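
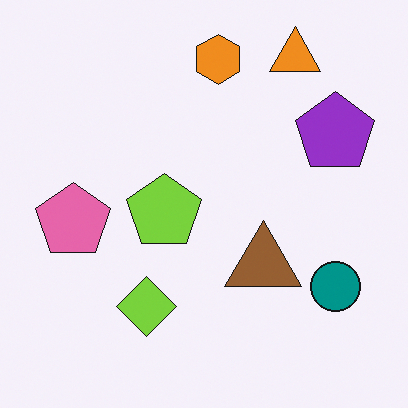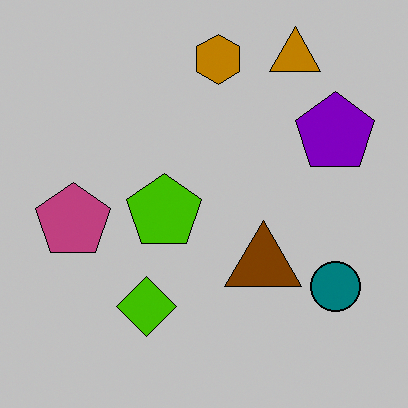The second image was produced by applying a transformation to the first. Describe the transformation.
It was heavily posterized to just a handful of flat colors.

Each flat color has snapped to a coarser quantized level — most visibly, the near-white background has dropped to a flat grey.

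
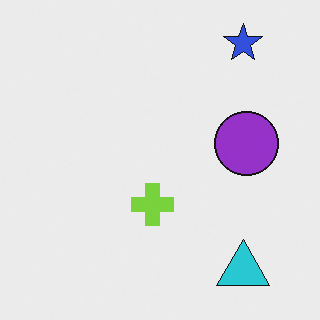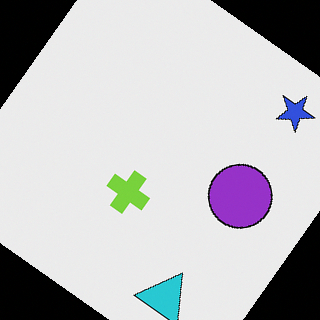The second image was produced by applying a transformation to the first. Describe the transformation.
The second image is the first rotated clockwise by a large amount — several tens of degrees.

Every shape is tilted by the same angle and the image corners show triangular fill wedges — a whole-image rotation by a non-right angle.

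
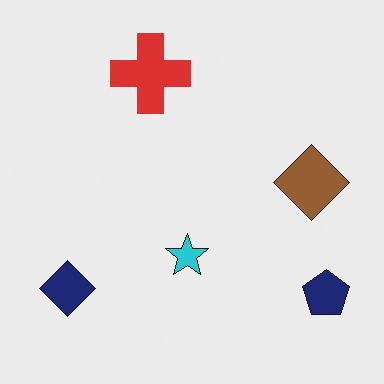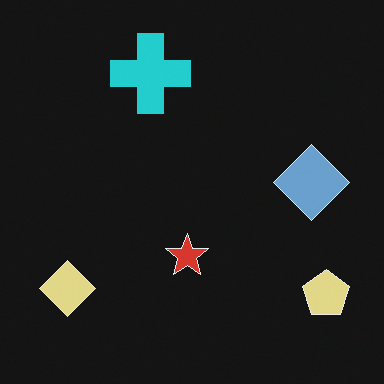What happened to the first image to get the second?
The image was color-inverted (negative).

The light background has become dark and every shape's color is its complement — a photographic negative.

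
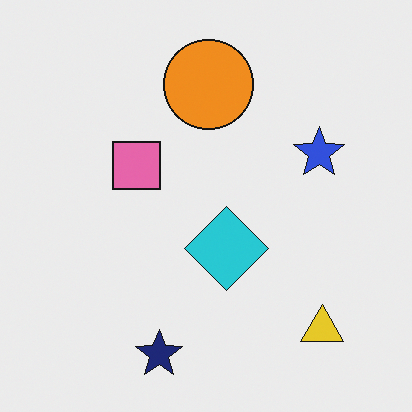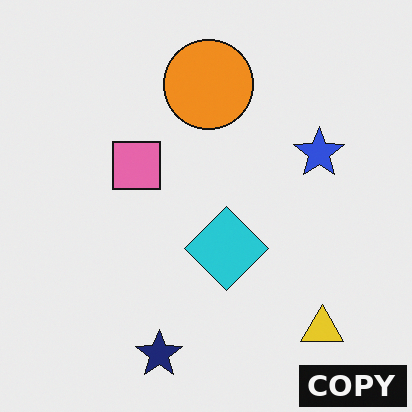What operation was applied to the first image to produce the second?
The second image is the first watermarked with the text "COPY" in the lower-right corner.

A dark label reading "COPY" appears in the lower-right corner.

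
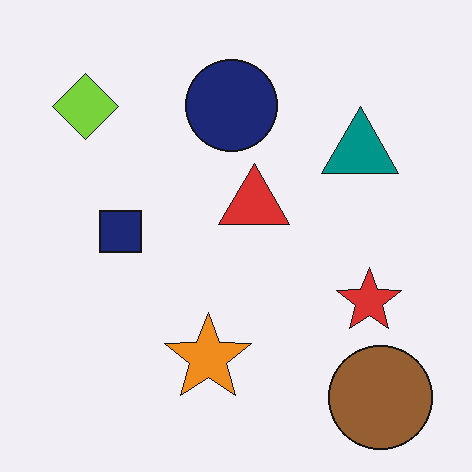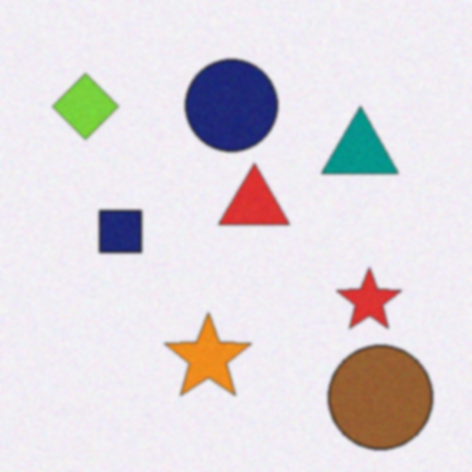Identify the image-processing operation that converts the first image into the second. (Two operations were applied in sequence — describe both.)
It was degraded with a light layer of grain, then lightly blurred.

Random speckle covers the whole image, including the flat background. Shape edges and outlines are uniformly softened across the whole image.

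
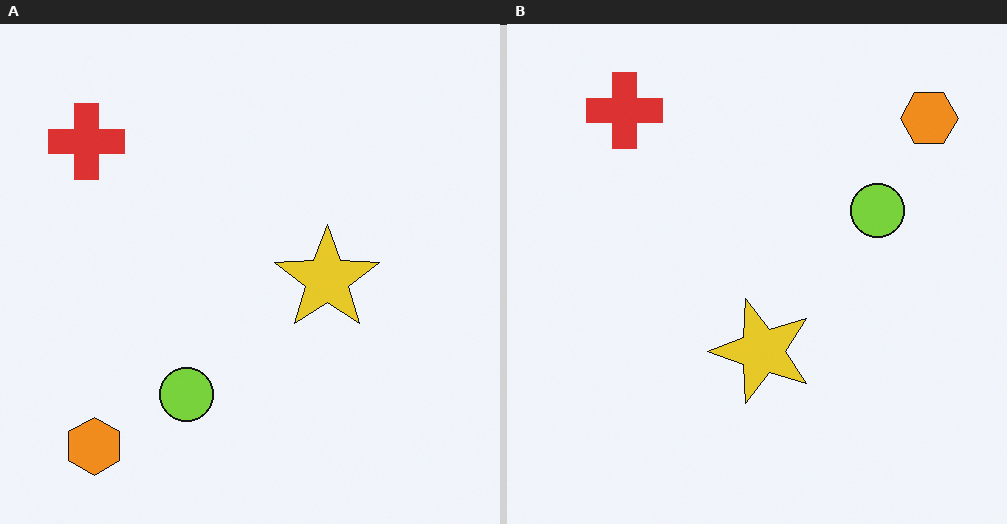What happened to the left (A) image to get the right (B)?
The image was transposed (reflected across the top-left ↔ bottom-right diagonal).

Shapes have swapped their row and column positions — what was in the top-right is now in the bottom-left — a diagonal reflection.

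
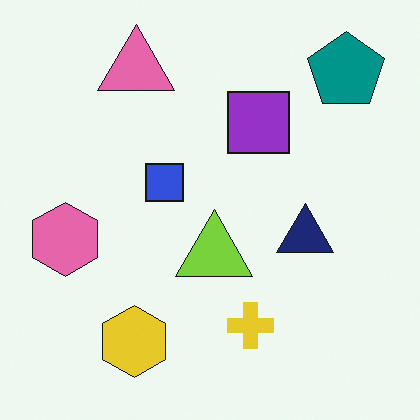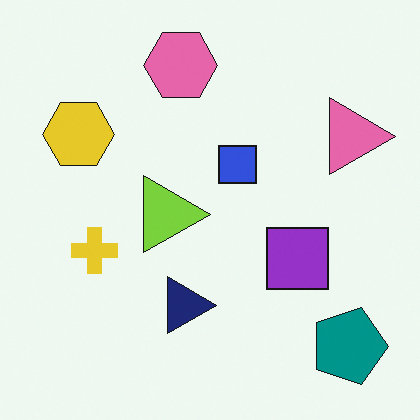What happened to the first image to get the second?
Rotated 90° clockwise.

The teal pentagon sits in the top-right of the first image and the bottom-right of the second — consistent with a whole-image 90° clockwise rotation.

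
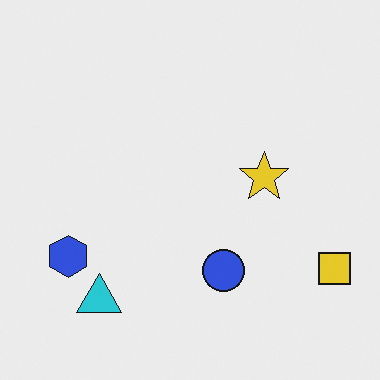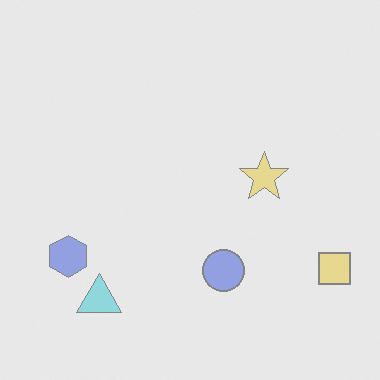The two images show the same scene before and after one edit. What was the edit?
It was given much lower contrast.

Tones are pushed toward mid-grey across the whole image — a global contrast change.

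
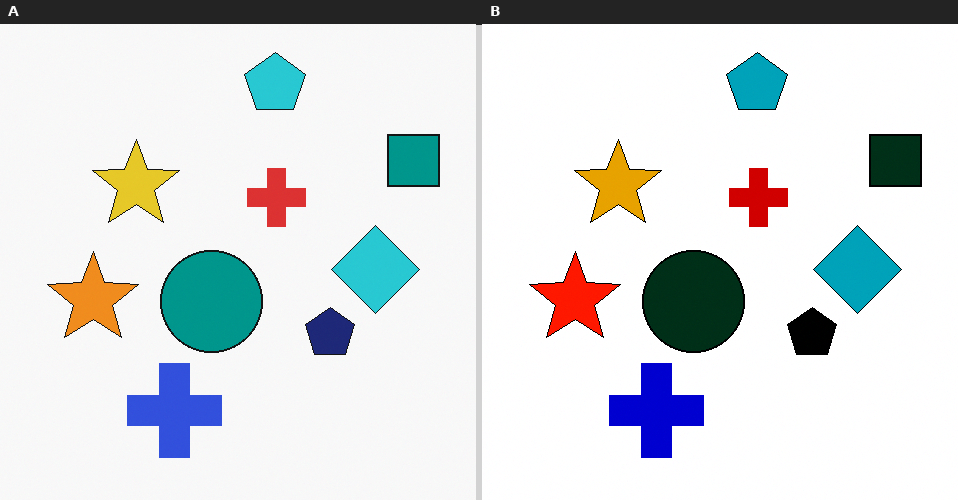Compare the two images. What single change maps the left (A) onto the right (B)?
The right (B) image is the left (A) boosted in contrast.

Tones are pushed away from mid-grey across the whole image — a global contrast change.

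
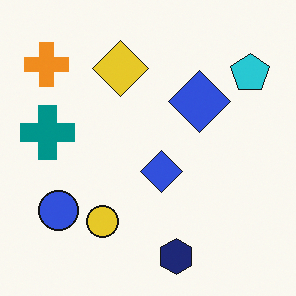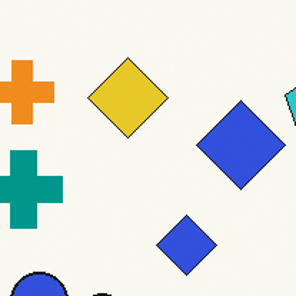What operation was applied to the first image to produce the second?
The second image is the first cropped to a modestly smaller region and rescaled.

The visible shapes are larger and the field of view is narrower; shapes near the original edges may be partly or wholly outside the frame — a crop-and-rescale.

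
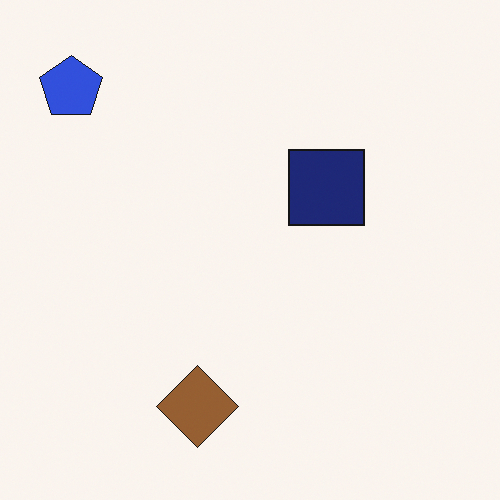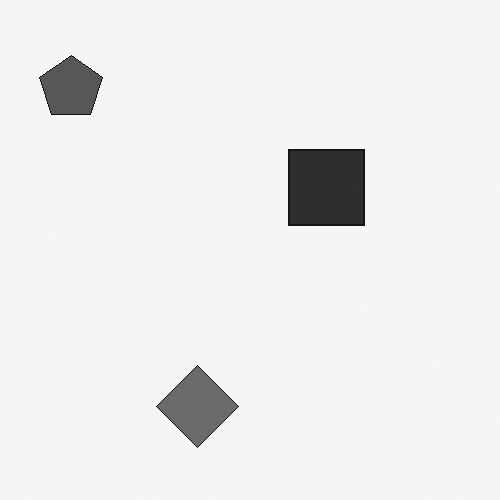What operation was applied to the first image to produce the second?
It was converted to grayscale.

All color is removed — every shape is now a shade of grey.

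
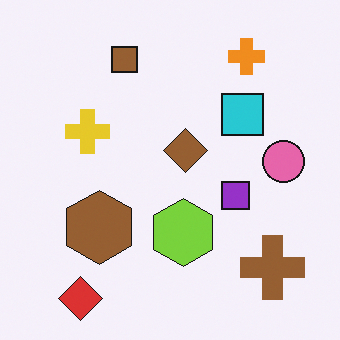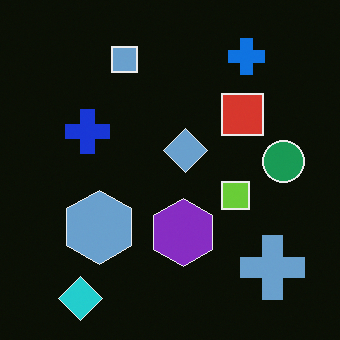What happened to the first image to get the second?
The image was color-inverted (negative).

The light background has become dark and every shape's color is its complement — a photographic negative.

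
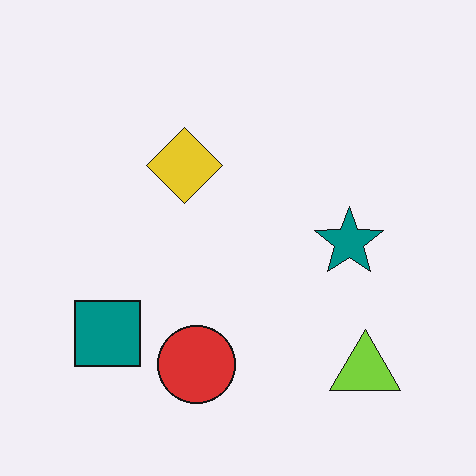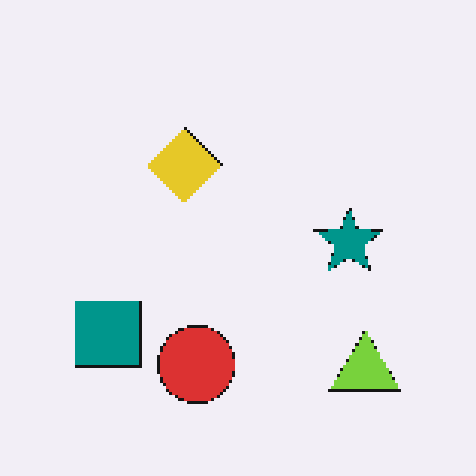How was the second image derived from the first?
The transformation is: lightly pixelated (a mild mosaic effect).

Shapes are reduced to large square blocks; fine edges and outlines are lost — a downscale-then-upscale (mosaic) effect.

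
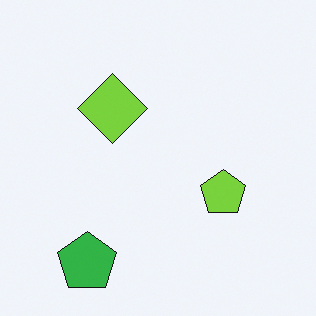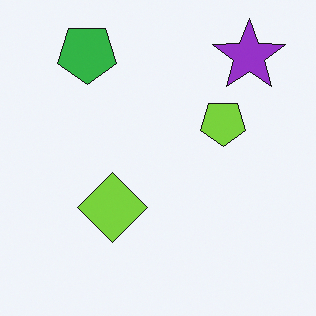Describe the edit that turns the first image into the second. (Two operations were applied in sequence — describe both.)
Flipped vertically (top ↔ bottom), then overlaid with an additional purple star.

The green pentagon is in the bottom-left of the first image and the top-left of the second — shapes on opposite sides of the horizontal midline have swapped in a mirror flip. A purple star appears in the second image that is absent from the first.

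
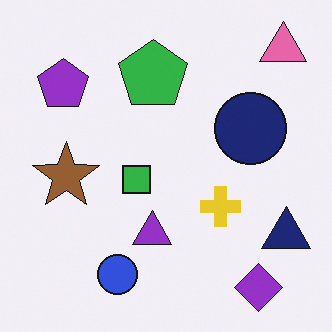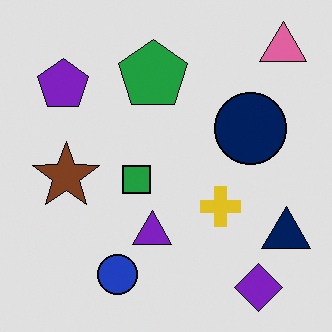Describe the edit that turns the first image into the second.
Moderately posterized.

Each flat color has snapped to a coarser quantized level — most visibly, the near-white background has dropped to a flat grey.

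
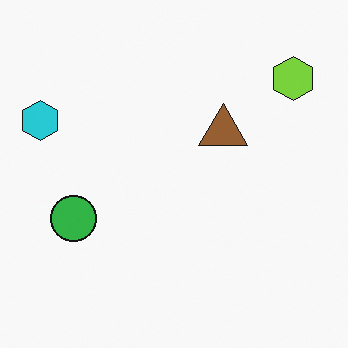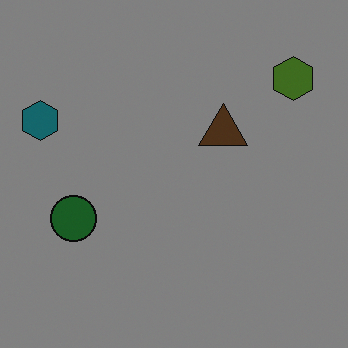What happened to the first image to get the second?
Noticeably darkened.

Every pixel — background and shapes alike — is uniformly darkened.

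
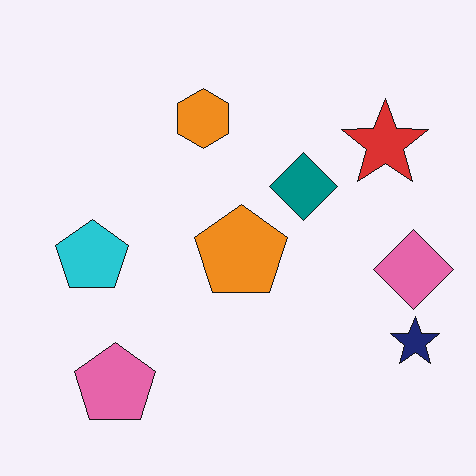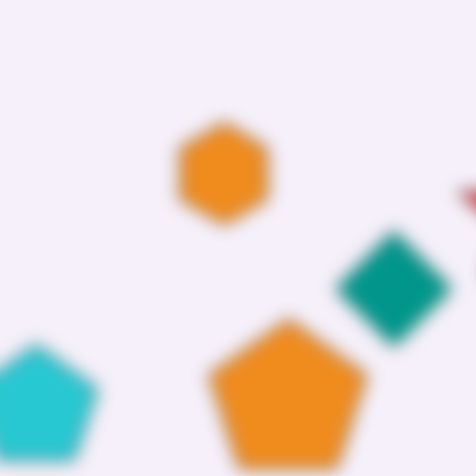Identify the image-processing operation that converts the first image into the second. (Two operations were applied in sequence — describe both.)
The second image is the first strongly gaussian-blurred, then cropped to a noticeably smaller region and rescaled.

Shape edges and outlines are uniformly softened across the whole image. The visible shapes are larger and the field of view is narrower; shapes near the original edges may be partly or wholly outside the frame — a crop-and-rescale.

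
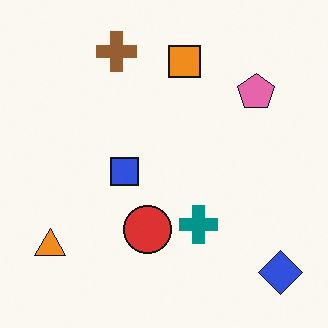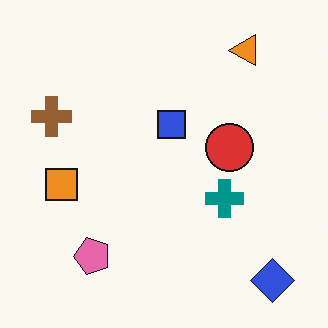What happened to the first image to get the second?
The image was transposed (reflected across the top-left ↔ bottom-right diagonal).

Shapes have swapped their row and column positions — what was in the top-right is now in the bottom-left — a diagonal reflection.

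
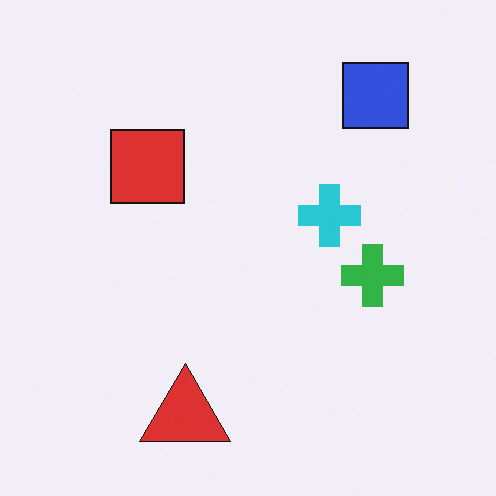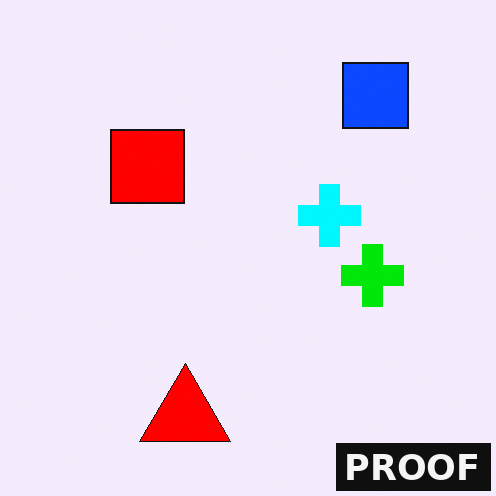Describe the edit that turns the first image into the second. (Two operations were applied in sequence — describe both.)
The transformation is: made much more vivid (saturation change), then watermarked with the text "PROOF" in the lower-right corner.

All colors are more vivid — a global saturation change. A dark label reading "PROOF" appears in the lower-right corner.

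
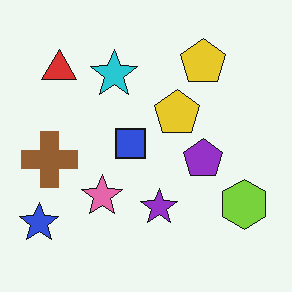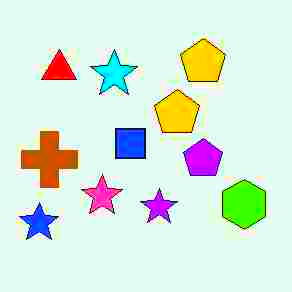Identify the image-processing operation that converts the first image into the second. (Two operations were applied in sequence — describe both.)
This is the original image degraded with heavy JPEG compression, then heavily oversaturated.

Blocky 8×8 compression artifacts appear around shape edges and the flat background shows ringing — characteristic JPEG degradation. All colors are more vivid — a global saturation change.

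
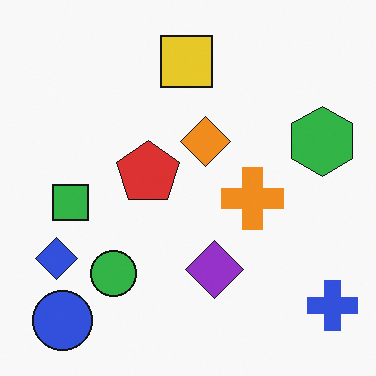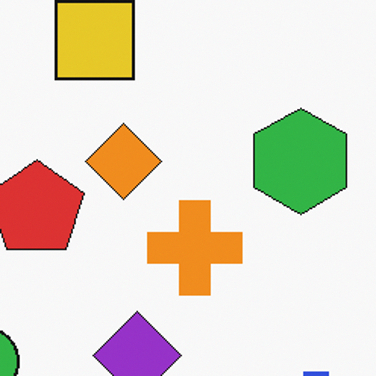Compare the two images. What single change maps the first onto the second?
The second image is the first cropped slightly and scaled back up.

The visible shapes are larger and the field of view is narrower; shapes near the original edges may be partly or wholly outside the frame — a crop-and-rescale.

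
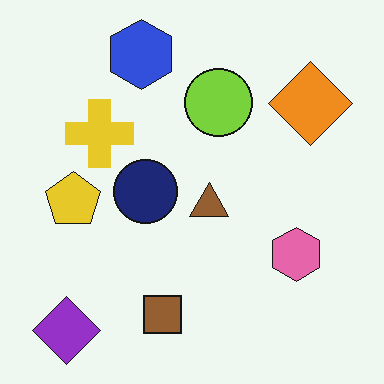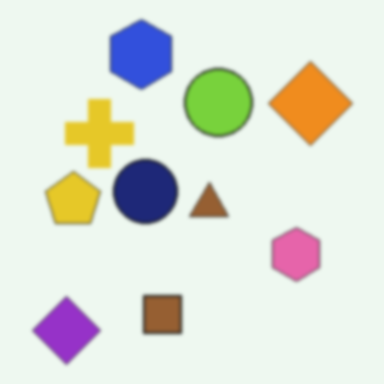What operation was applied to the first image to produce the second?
This is the original image lightly blurred.

Shape edges and outlines are uniformly softened across the whole image.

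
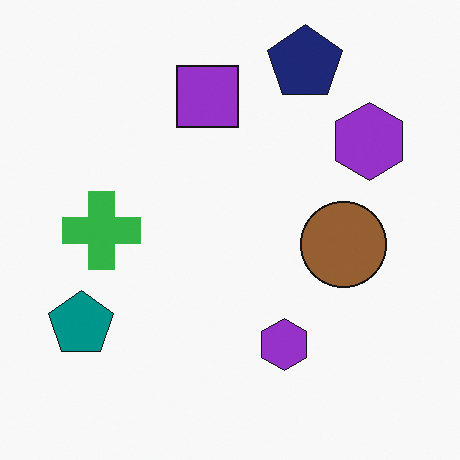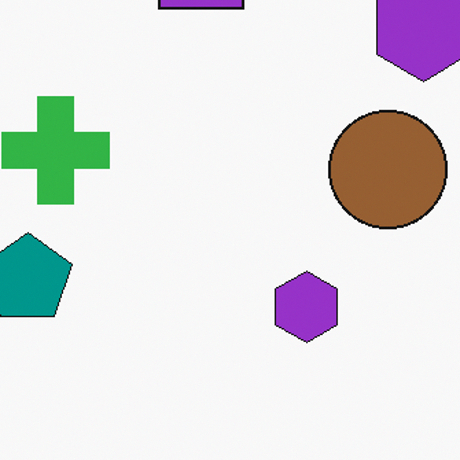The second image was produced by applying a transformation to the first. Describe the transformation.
The second image is the first cropped slightly and scaled back up.

The visible shapes are larger and the field of view is narrower; shapes near the original edges may be partly or wholly outside the frame — a crop-and-rescale.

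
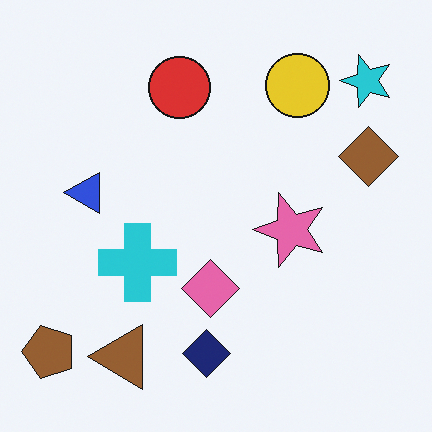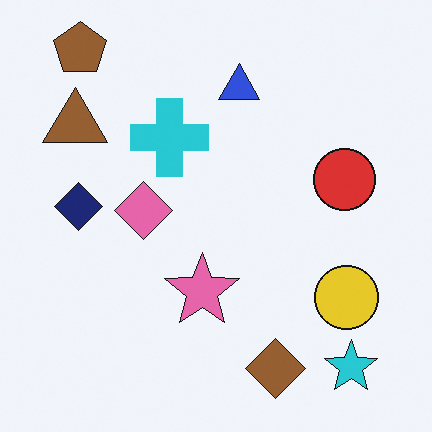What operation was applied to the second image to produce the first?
The first image is the second rotated 90° counter-clockwise.

The brown pentagon sits in the top-left of the second image and the bottom-left of the first — consistent with a whole-image 90° counter-clockwise rotation.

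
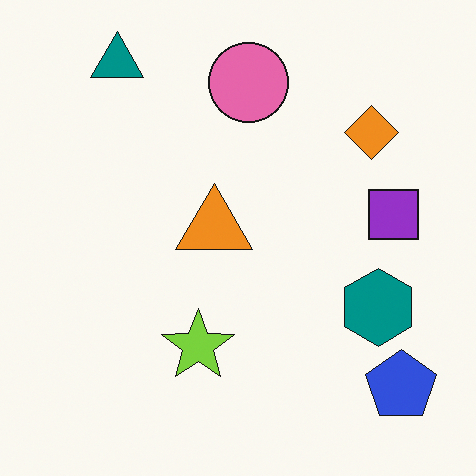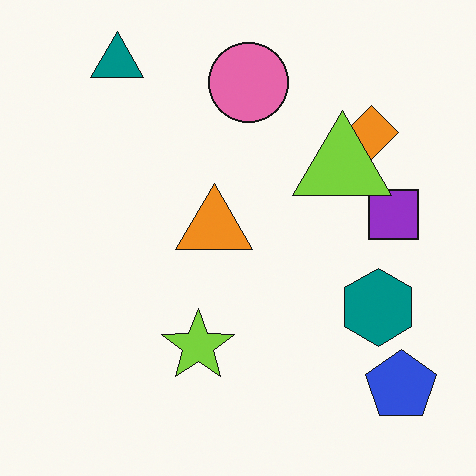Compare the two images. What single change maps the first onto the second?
The transformation is: overlaid with an additional lime triangle.

A lime triangle appears in the second image that is absent from the first.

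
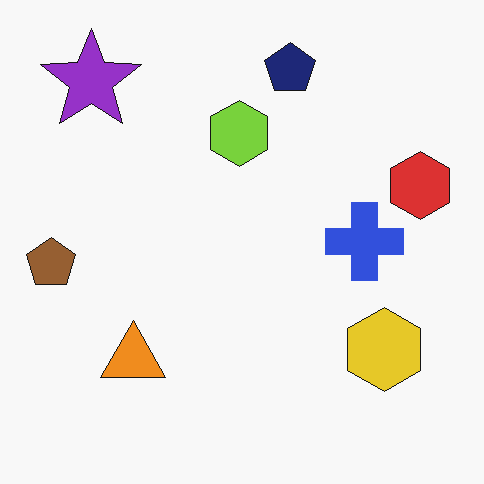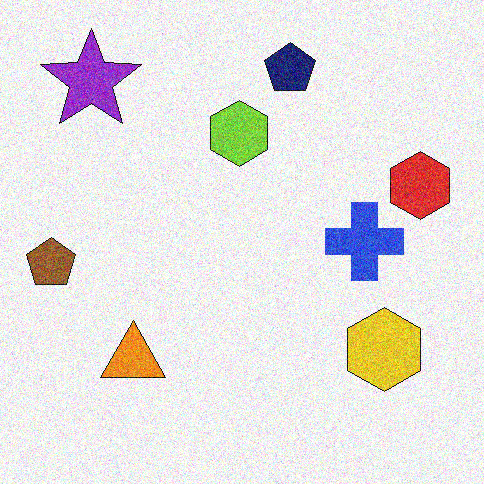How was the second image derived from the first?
The image was degraded with moderate additive noise.

Random speckle covers the whole image, including the flat background.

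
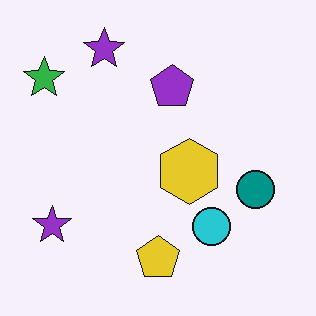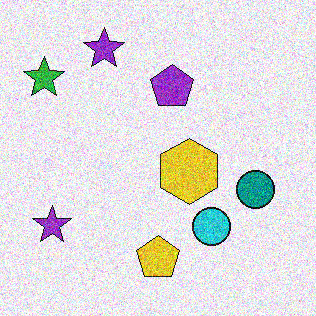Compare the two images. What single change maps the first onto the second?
The transformation is: degraded with heavy additive noise.

Random speckle covers the whole image, including the flat background.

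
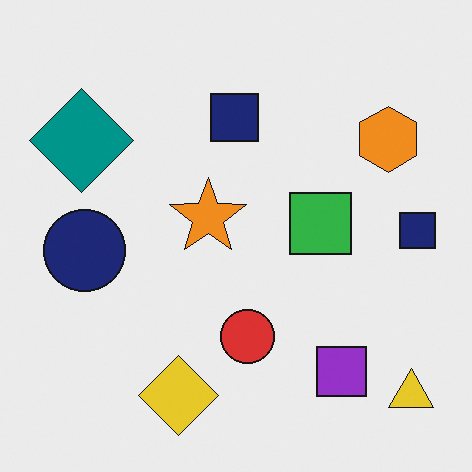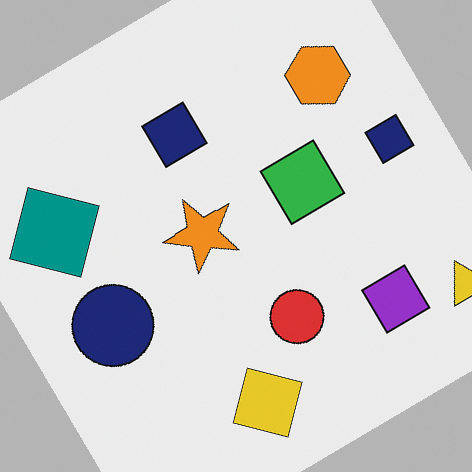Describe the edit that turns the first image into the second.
Rotated counter-clockwise by a large amount — several tens of degrees.

Every shape is tilted by the same angle and the image corners show triangular fill wedges — a whole-image rotation by a non-right angle.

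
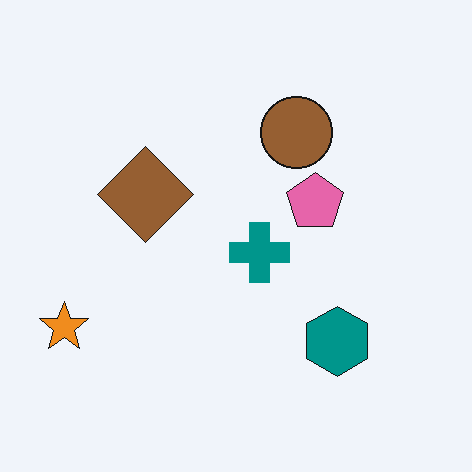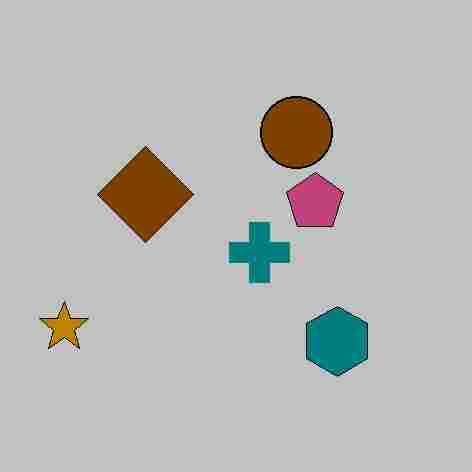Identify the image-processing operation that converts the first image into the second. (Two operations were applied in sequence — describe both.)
This is the original image heavily posterized to just a handful of flat colors, then heavily JPEG-compressed with obvious blocking artifacts.

Each flat color has snapped to a coarser quantized level — most visibly, the near-white background has dropped to a flat grey. Blocky 8×8 compression artifacts appear around shape edges and the flat background shows ringing — characteristic JPEG degradation.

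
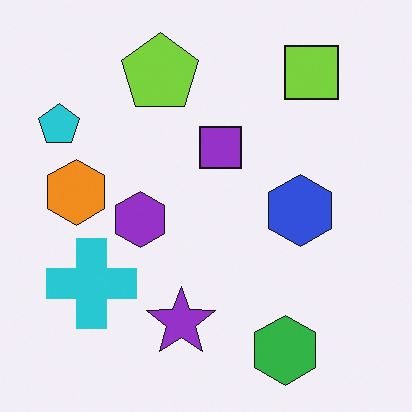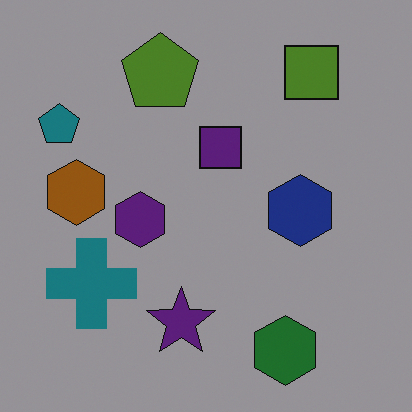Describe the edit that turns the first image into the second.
The second image is the first noticeably darkened.

Every pixel — background and shapes alike — is uniformly darkened.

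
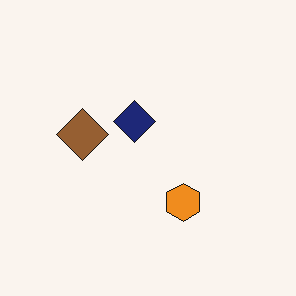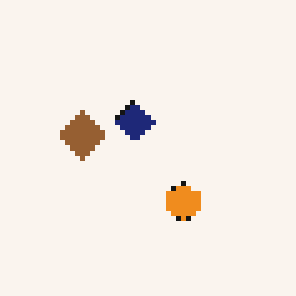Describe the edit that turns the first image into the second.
This is the original image mildly pixelated.

Shapes are reduced to large square blocks; fine edges and outlines are lost — a downscale-then-upscale (mosaic) effect.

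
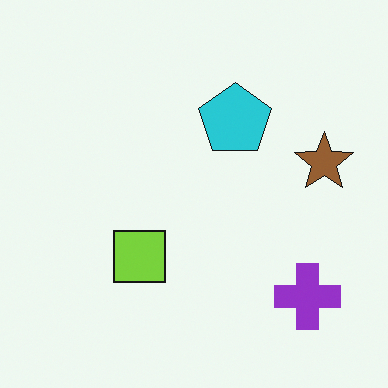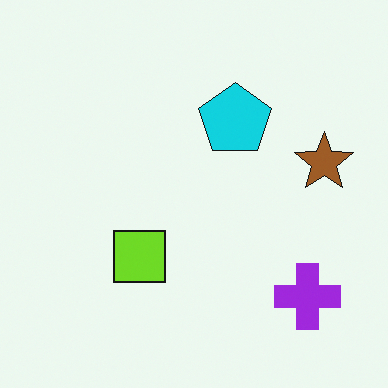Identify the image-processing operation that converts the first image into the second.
The image was slightly oversaturated.

All colors are more vivid — a global saturation change.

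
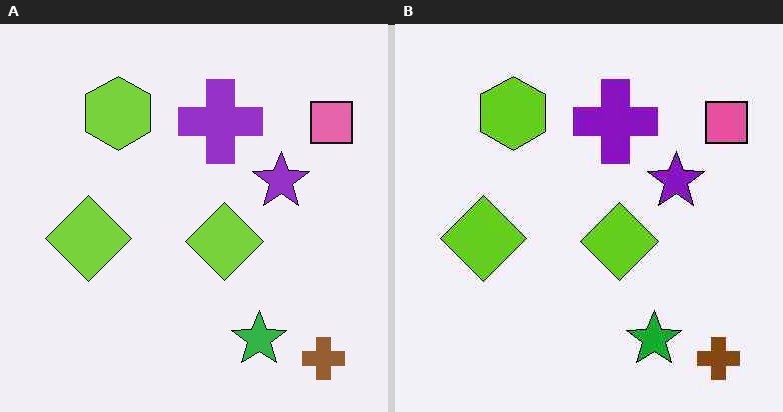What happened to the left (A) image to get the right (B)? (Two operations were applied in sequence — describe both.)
Given moderate JPEG compression, then given slightly increased contrast.

Blocky 8×8 compression artifacts appear around shape edges and the flat background shows ringing — characteristic JPEG degradation. Tones are pushed away from mid-grey across the whole image — a global contrast change.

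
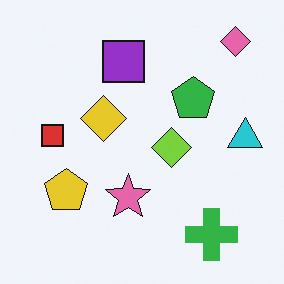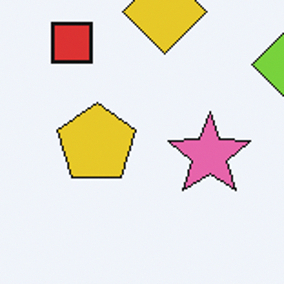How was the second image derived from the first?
The second image is the first cropped to a noticeably smaller region and rescaled.

The visible shapes are larger and the field of view is narrower; shapes near the original edges may be partly or wholly outside the frame — a crop-and-rescale.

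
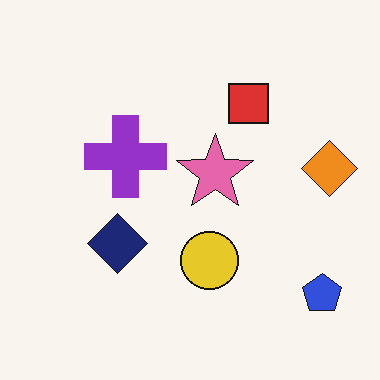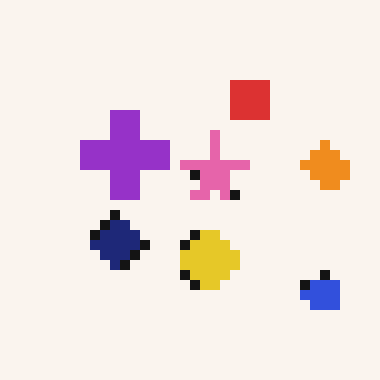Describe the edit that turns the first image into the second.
This is the original image coarsely pixelated.

Shapes are reduced to large square blocks; fine edges and outlines are lost — a downscale-then-upscale (mosaic) effect.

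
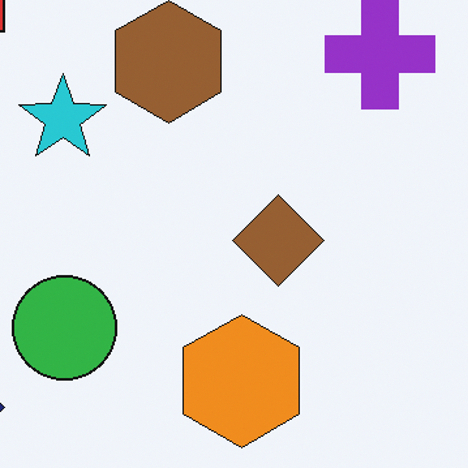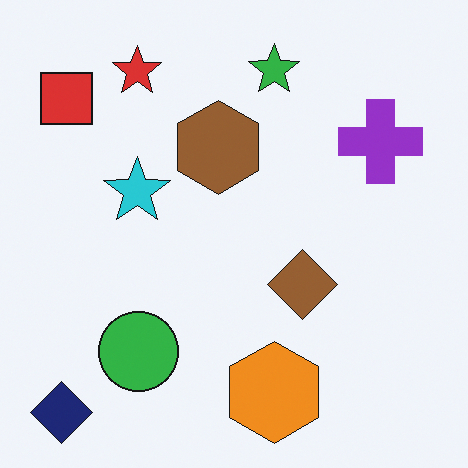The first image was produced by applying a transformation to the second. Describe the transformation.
It was cropped slightly and scaled back up.

The visible shapes are larger and the field of view is narrower; shapes near the original edges may be partly or wholly outside the frame — a crop-and-rescale.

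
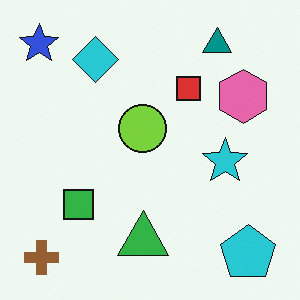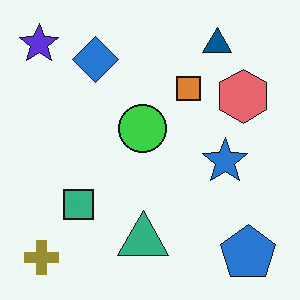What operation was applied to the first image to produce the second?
The second image is the first hue-shifted by a small amount.

Every shape's color has rotated by the same amount around the hue wheel — a uniform hue shift.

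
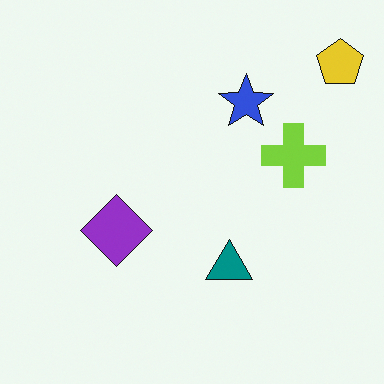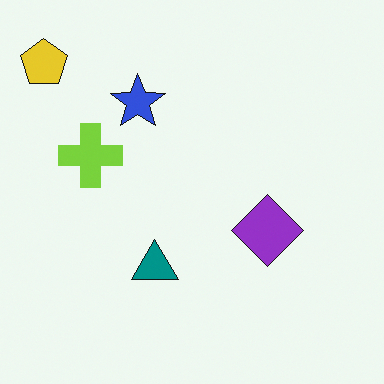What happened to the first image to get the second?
This is the original image flipped horizontally (left ↔ right).

The yellow pentagon is in the top-right of the first image and the top-left of the second — shapes on opposite sides of the vertical midline have swapped in a mirror flip.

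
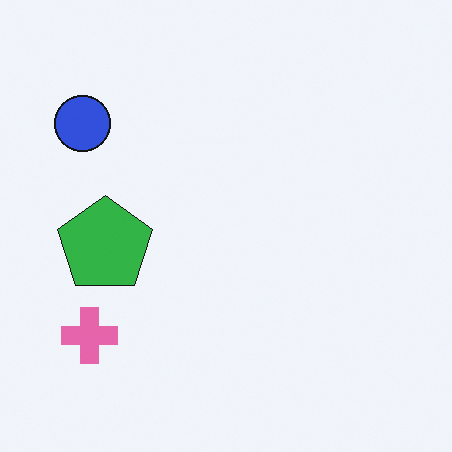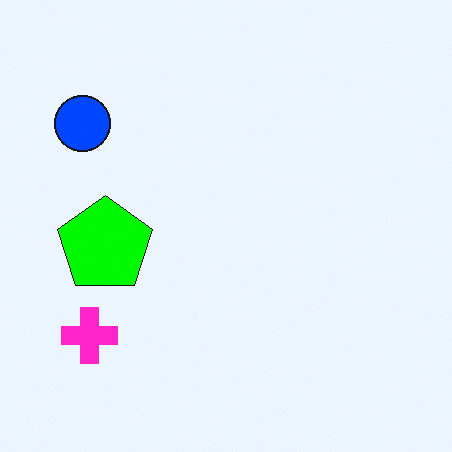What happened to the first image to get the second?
The second image is the first heavily oversaturated.

All colors are more vivid — a global saturation change.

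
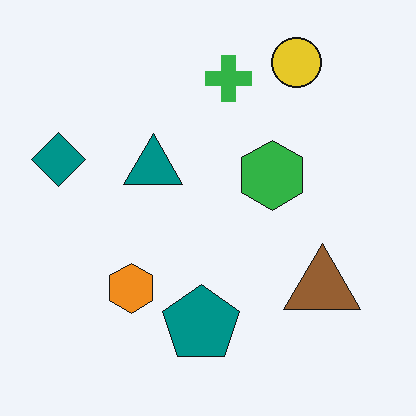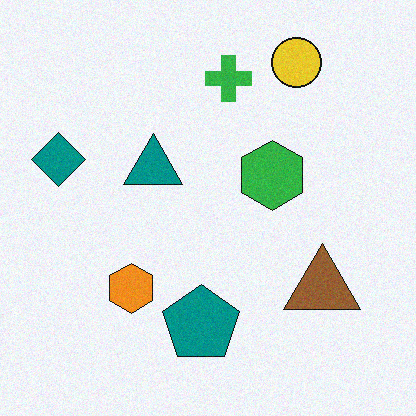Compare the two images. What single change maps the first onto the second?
The second image is the first degraded with a light layer of grain.

Random speckle covers the whole image, including the flat background.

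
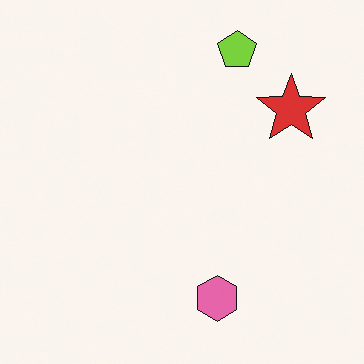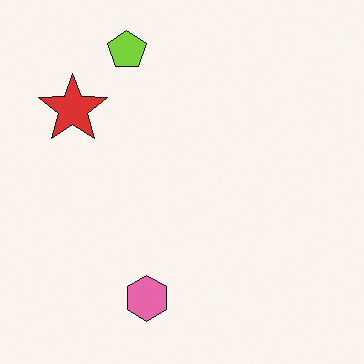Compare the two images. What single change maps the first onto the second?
It was flipped horizontally (left ↔ right).

The red star is in the top-right of the first image and the top-left of the second — shapes on opposite sides of the vertical midline have swapped in a mirror flip.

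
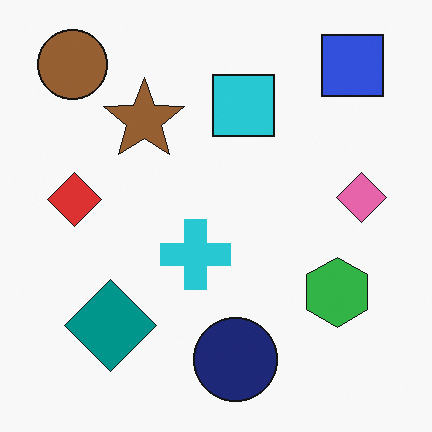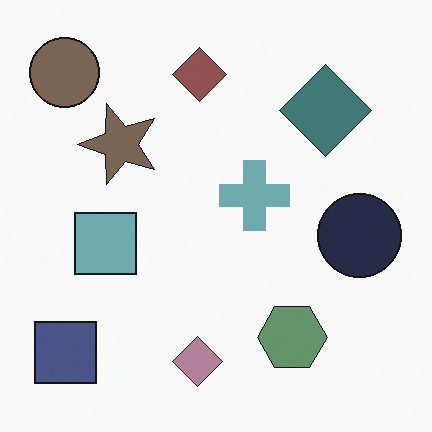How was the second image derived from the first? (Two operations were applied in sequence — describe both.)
The image was transposed (reflected across the top-left ↔ bottom-right diagonal), then made much more muted (saturation change).

Shapes have swapped their row and column positions — what was in the top-right is now in the bottom-left — a diagonal reflection. All colors are more muted and greyish — a global saturation change.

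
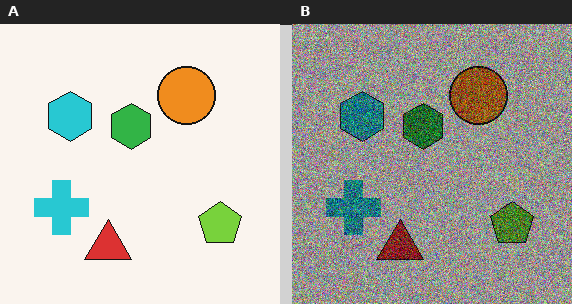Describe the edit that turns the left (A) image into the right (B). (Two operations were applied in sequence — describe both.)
The transformation is: noticeably darkened, then degraded with heavy additive noise.

Every pixel — background and shapes alike — is uniformly darkened. Random speckle covers the whole image, including the flat background.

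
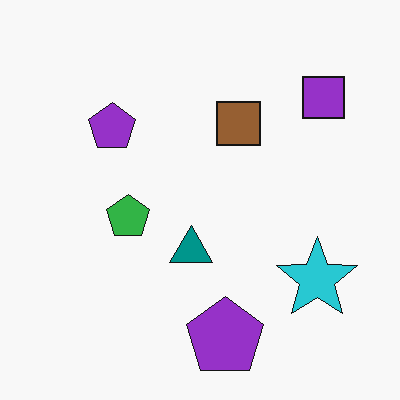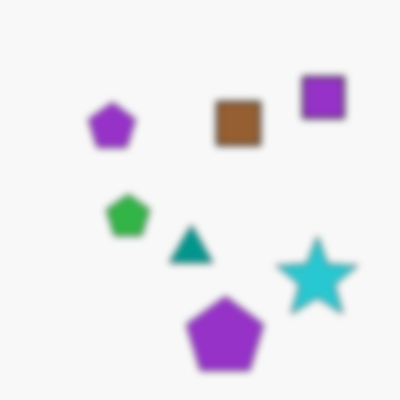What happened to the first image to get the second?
The second image is the first moderately blurred.

Shape edges and outlines are uniformly softened across the whole image.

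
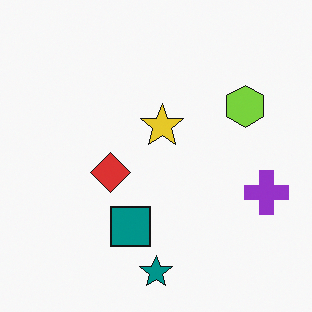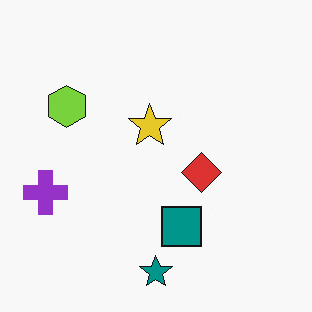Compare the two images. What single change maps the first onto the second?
This is the original image flipped horizontally (left ↔ right).

The purple cross is in the right of the first image and the left of the second — shapes on opposite sides of the vertical midline have swapped in a mirror flip.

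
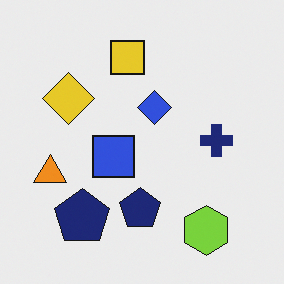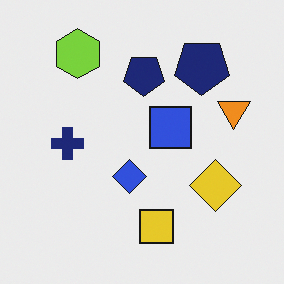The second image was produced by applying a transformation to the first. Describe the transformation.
Rotated 180°.

The lime hexagon sits in the bottom-right of the first image and the top-left of the second — consistent with a whole-image 180° rotation.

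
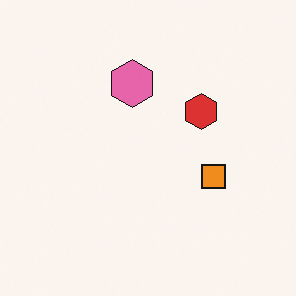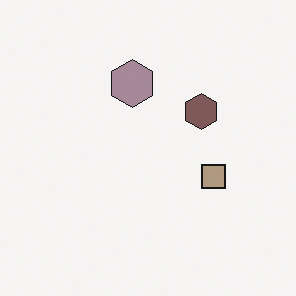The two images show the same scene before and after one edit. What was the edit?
The transformation is: made much more muted (saturation change).

All colors are more muted and greyish — a global saturation change.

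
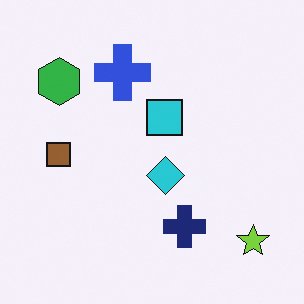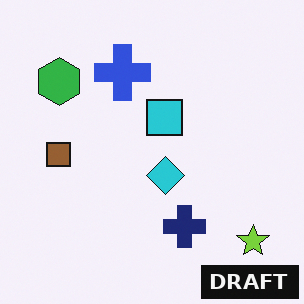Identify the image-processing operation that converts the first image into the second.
It was watermarked with the text "DRAFT" in the lower-right corner.

A dark label reading "DRAFT" appears in the lower-right corner.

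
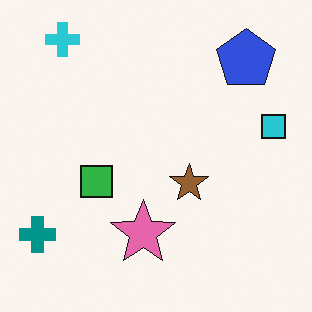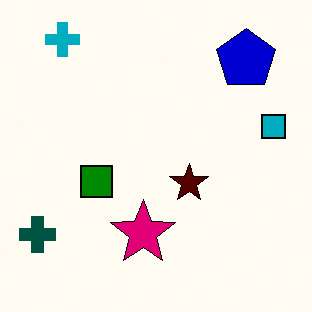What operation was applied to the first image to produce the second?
It was given much higher contrast.

Tones are pushed away from mid-grey across the whole image — a global contrast change.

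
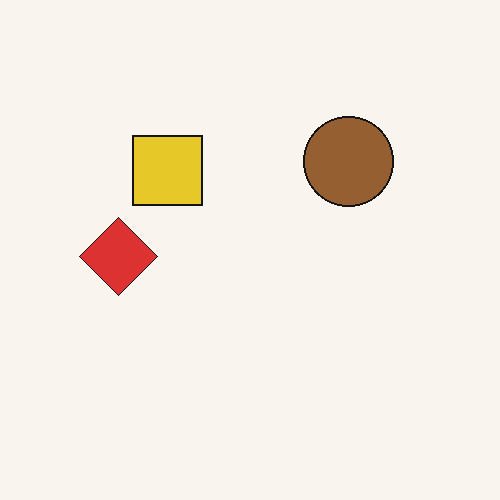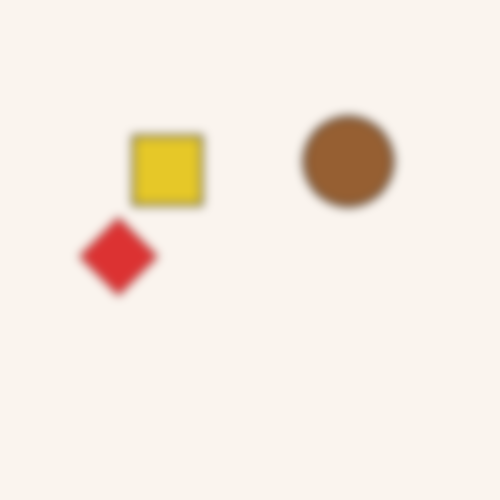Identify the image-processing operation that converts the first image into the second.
This is the original image strongly gaussian-blurred.

Shape edges and outlines are uniformly softened across the whole image.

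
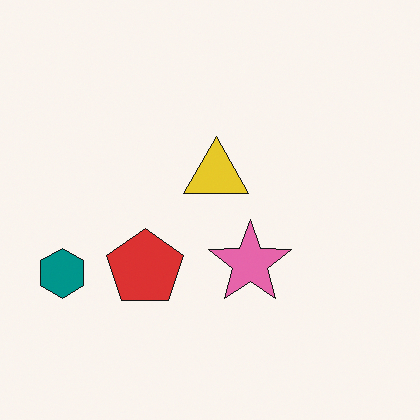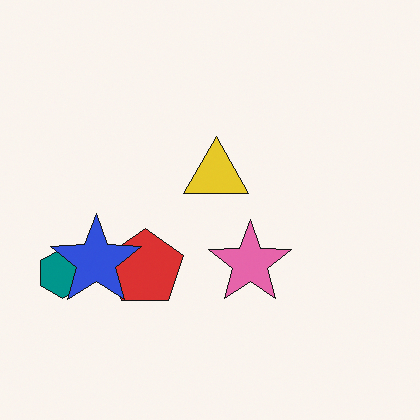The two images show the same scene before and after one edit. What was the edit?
Overlaid with an additional blue star.

A blue star appears in the second image that is absent from the first.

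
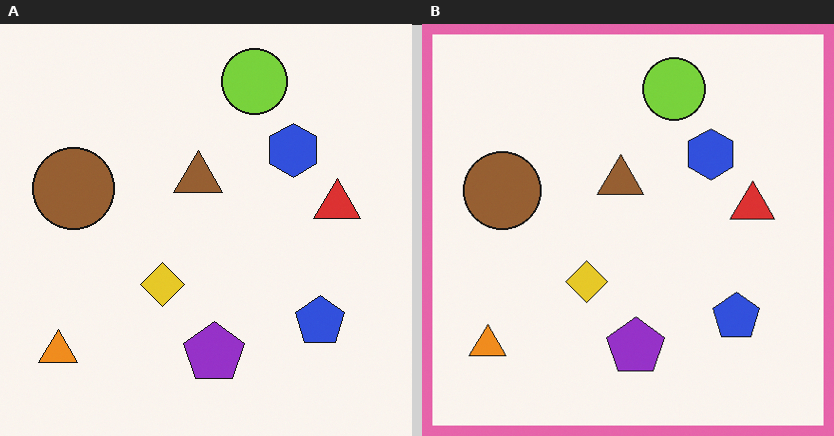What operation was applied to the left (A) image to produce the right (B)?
The right (B) image is the left (A) framed with a pink border.

A solid pink frame runs around the edge of the right (B) image, with the content slightly shrunk inside it.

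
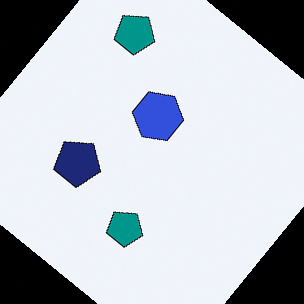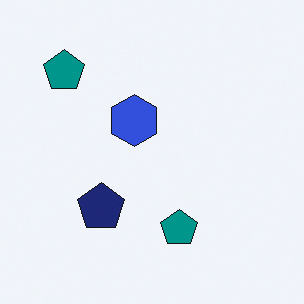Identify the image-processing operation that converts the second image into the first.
This is the original image rotated clockwise by a large amount — several tens of degrees.

Every shape is tilted by the same angle and the image corners show triangular fill wedges — a whole-image rotation by a non-right angle.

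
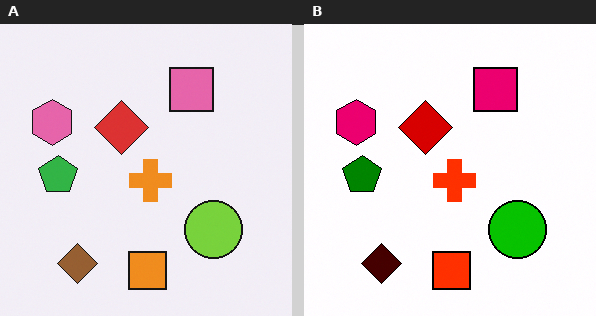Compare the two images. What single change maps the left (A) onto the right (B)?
Boosted in contrast.

Tones are pushed away from mid-grey across the whole image — a global contrast change.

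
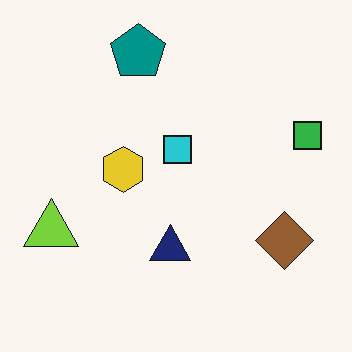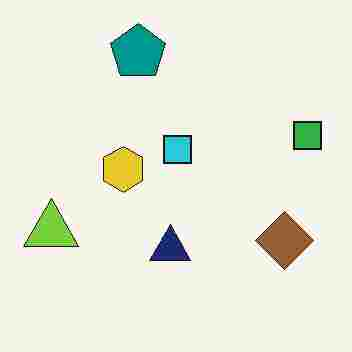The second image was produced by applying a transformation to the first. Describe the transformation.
The second image is the first degraded with heavy JPEG compression.

Blocky 8×8 compression artifacts appear around shape edges and the flat background shows ringing — characteristic JPEG degradation.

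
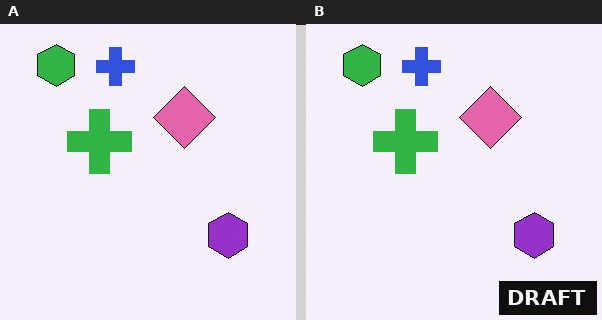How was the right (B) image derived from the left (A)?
The image was watermarked with the text "DRAFT" in the lower-right corner.

A dark label reading "DRAFT" appears in the lower-right corner.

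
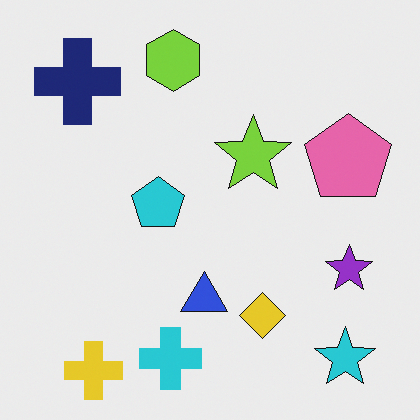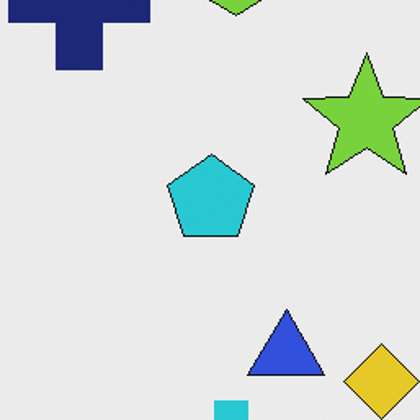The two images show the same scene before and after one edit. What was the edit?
The second image is the first cropped to a noticeably smaller region and rescaled.

The visible shapes are larger and the field of view is narrower; shapes near the original edges may be partly or wholly outside the frame — a crop-and-rescale.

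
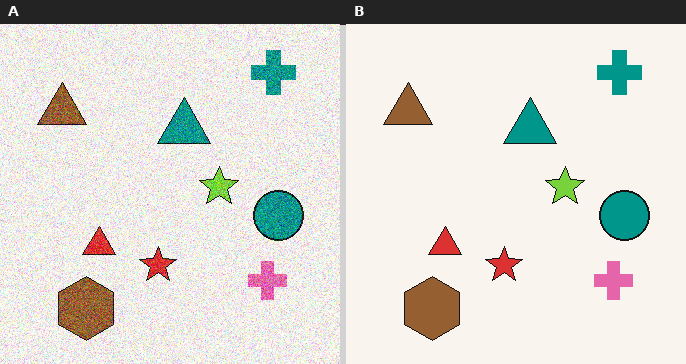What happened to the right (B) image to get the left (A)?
The left (A) image is the right (B) degraded with strong gaussian noise.

Random speckle covers the whole image, including the flat background.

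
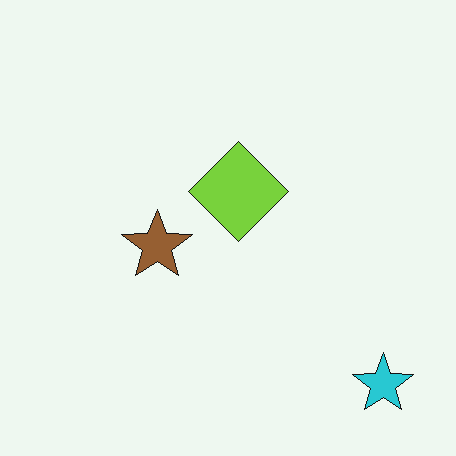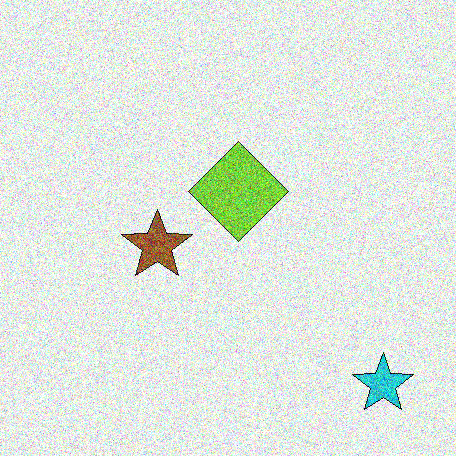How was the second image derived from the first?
The transformation is: degraded with heavy additive noise.

Random speckle covers the whole image, including the flat background.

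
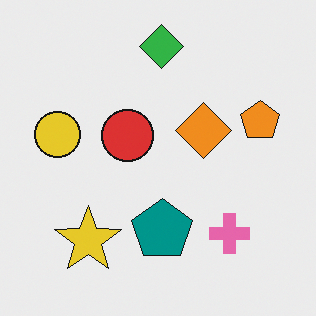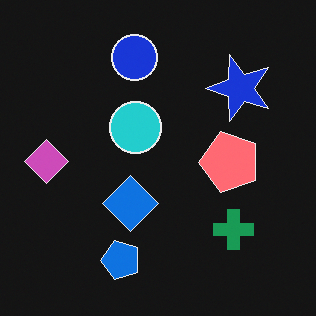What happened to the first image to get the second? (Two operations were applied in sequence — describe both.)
The image was transposed (reflected across the top-left ↔ bottom-right diagonal), then color-inverted (negative).

Shapes have swapped their row and column positions — what was in the top-right is now in the bottom-left — a diagonal reflection. The light background has become dark and every shape's color is its complement — a photographic negative.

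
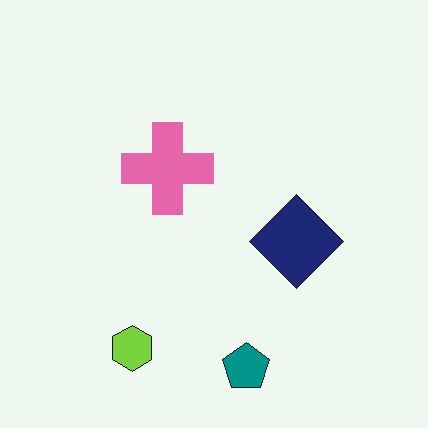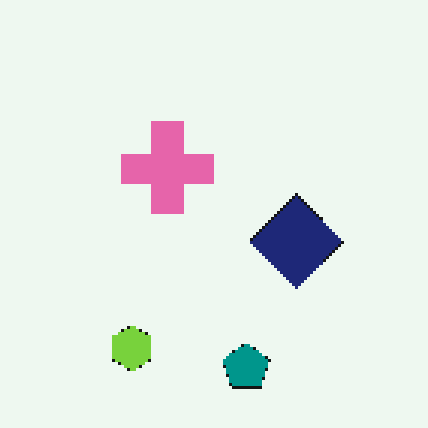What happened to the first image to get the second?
Lightly pixelated (a mild mosaic effect).

Shapes are reduced to large square blocks; fine edges and outlines are lost — a downscale-then-upscale (mosaic) effect.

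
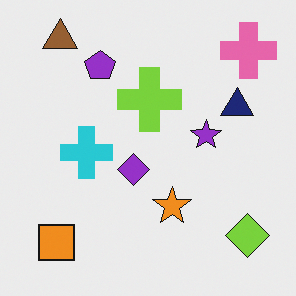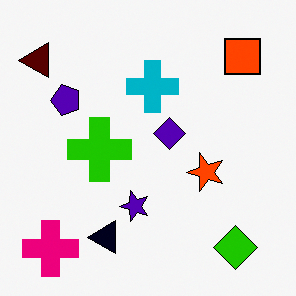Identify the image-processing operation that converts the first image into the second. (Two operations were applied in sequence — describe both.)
The second image is the first transposed (reflected across the top-left ↔ bottom-right diagonal), then given much higher contrast.

Shapes have swapped their row and column positions — what was in the top-right is now in the bottom-left — a diagonal reflection. Tones are pushed away from mid-grey across the whole image — a global contrast change.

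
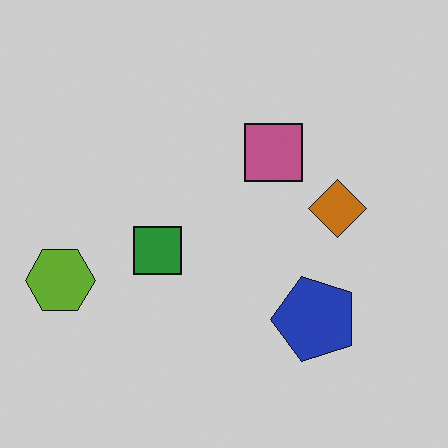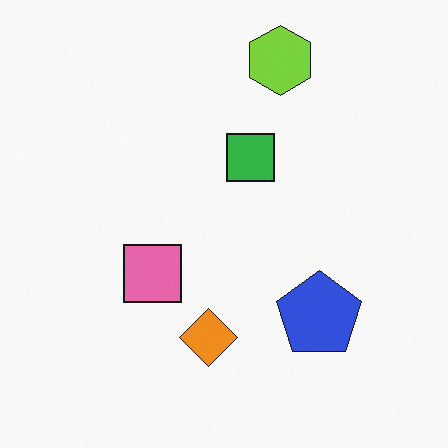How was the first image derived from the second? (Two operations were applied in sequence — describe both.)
Transposed (reflected across the top-left ↔ bottom-right diagonal), then slightly darkened.

Shapes have swapped their row and column positions — what was in the top-right is now in the bottom-left — a diagonal reflection. Every pixel — background and shapes alike — is uniformly darkened.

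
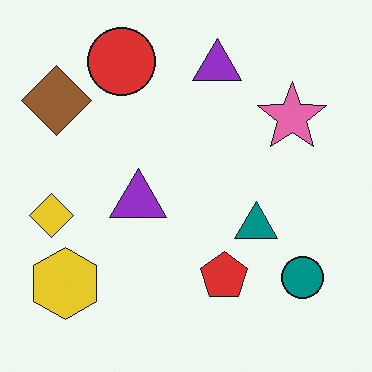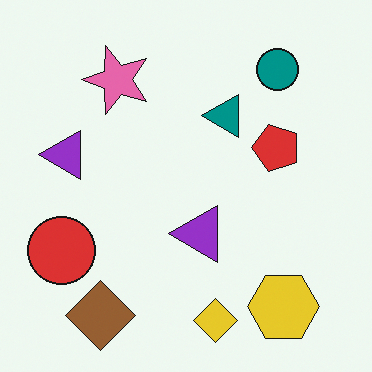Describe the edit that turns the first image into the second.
It was rotated 90° counter-clockwise.

The brown diamond sits in the top-left of the first image and the bottom-left of the second — consistent with a whole-image 90° counter-clockwise rotation.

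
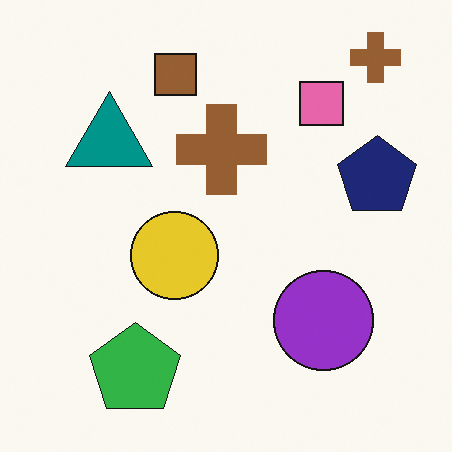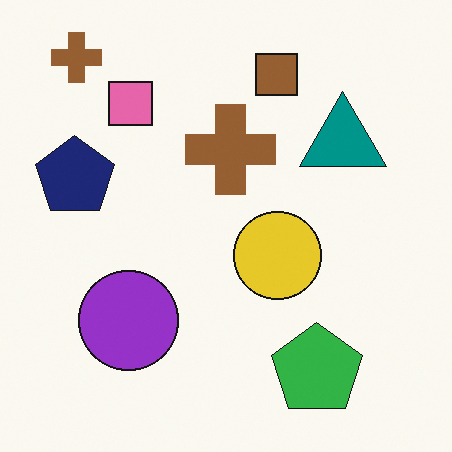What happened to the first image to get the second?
The image was flipped horizontally (left ↔ right).

The navy pentagon is in the right of the first image and the left of the second — shapes on opposite sides of the vertical midline have swapped in a mirror flip.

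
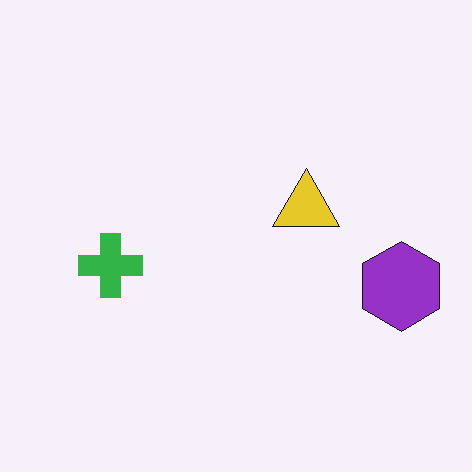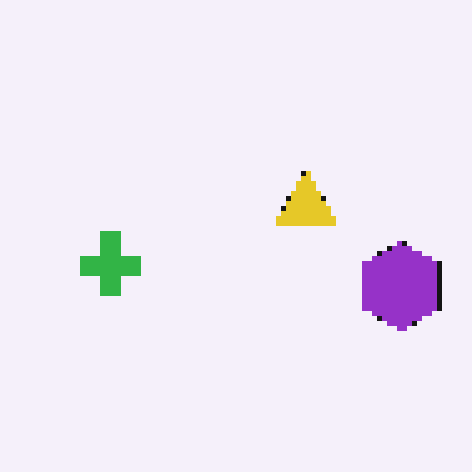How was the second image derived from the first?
The transformation is: lightly pixelated (a mild mosaic effect).

Shapes are reduced to large square blocks; fine edges and outlines are lost — a downscale-then-upscale (mosaic) effect.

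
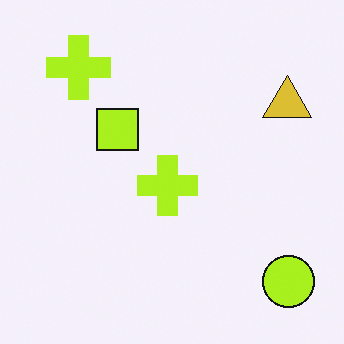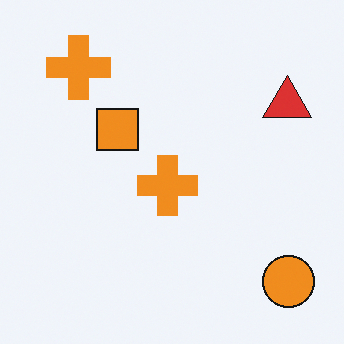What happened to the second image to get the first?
This is the original image hue-shifted slightly.

Every shape's color has rotated by the same amount around the hue wheel — a uniform hue shift.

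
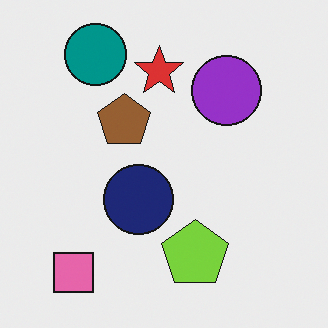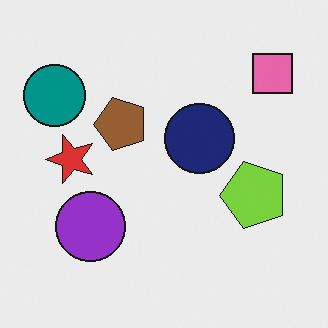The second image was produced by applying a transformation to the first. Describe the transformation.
Transposed (reflected across the top-left ↔ bottom-right diagonal).

Shapes have swapped their row and column positions — what was in the top-right is now in the bottom-left — a diagonal reflection.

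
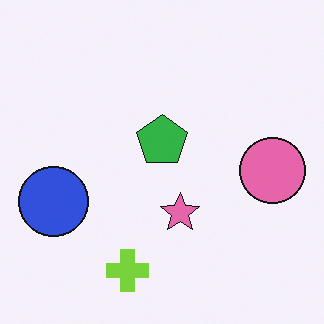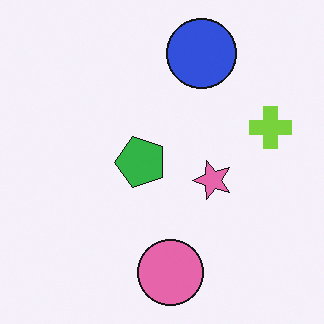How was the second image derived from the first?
This is the original image transposed (reflected across the top-left ↔ bottom-right diagonal).

Shapes have swapped their row and column positions — what was in the top-right is now in the bottom-left — a diagonal reflection.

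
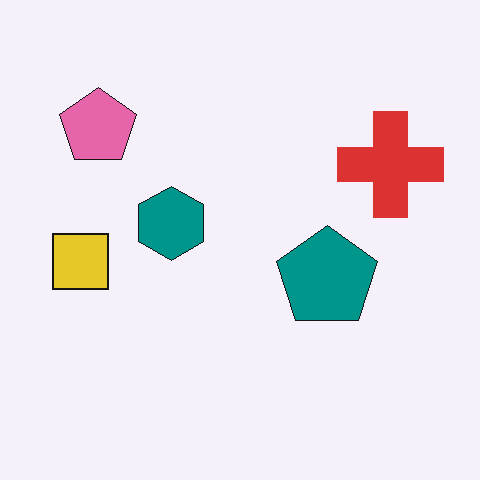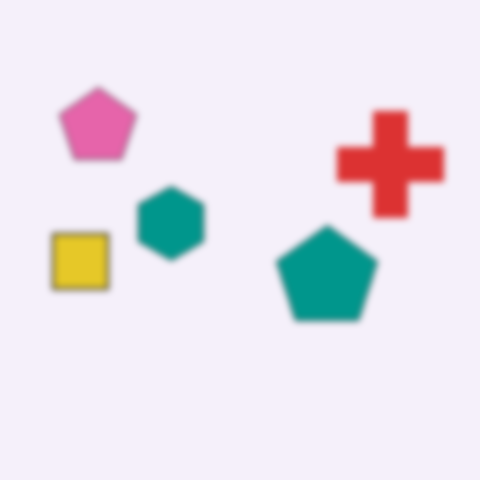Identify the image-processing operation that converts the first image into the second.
Moderately blurred.

Shape edges and outlines are uniformly softened across the whole image.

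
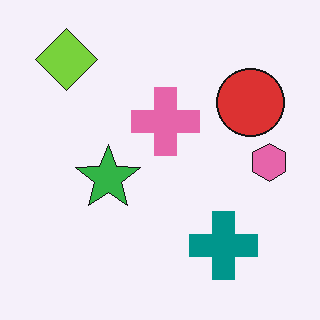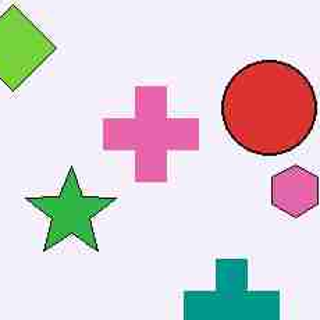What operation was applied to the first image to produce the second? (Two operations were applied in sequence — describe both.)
The transformation is: heavily JPEG-compressed with obvious blocking artifacts, then cropped slightly and scaled back up.

Blocky 8×8 compression artifacts appear around shape edges and the flat background shows ringing — characteristic JPEG degradation. The visible shapes are larger and the field of view is narrower; shapes near the original edges may be partly or wholly outside the frame — a crop-and-rescale.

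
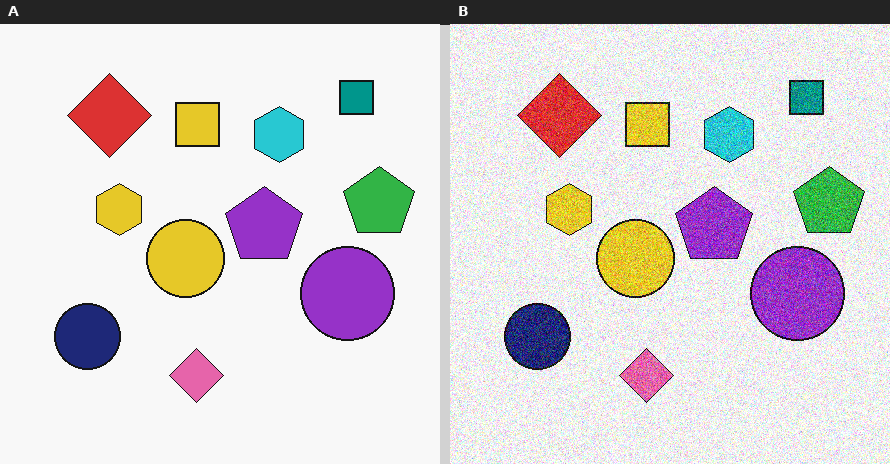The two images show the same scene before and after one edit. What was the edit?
This is the original image degraded with heavy additive noise.

Random speckle covers the whole image, including the flat background.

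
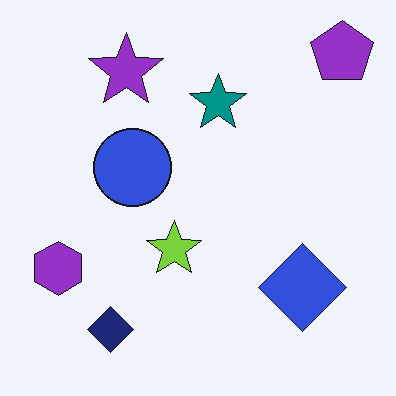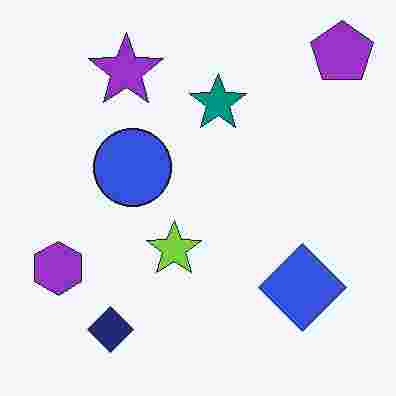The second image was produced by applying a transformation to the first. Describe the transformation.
The image was degraded with heavy JPEG compression.

Blocky 8×8 compression artifacts appear around shape edges and the flat background shows ringing — characteristic JPEG degradation.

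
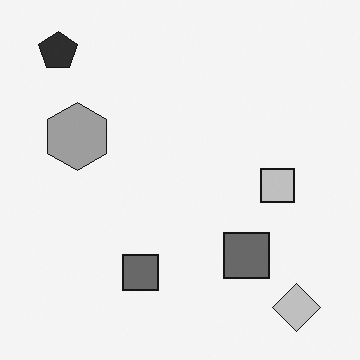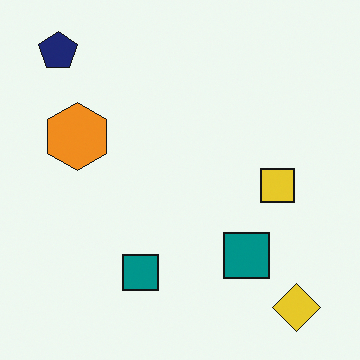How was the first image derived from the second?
The image was converted to grayscale.

All color is removed — every shape is now a shade of grey.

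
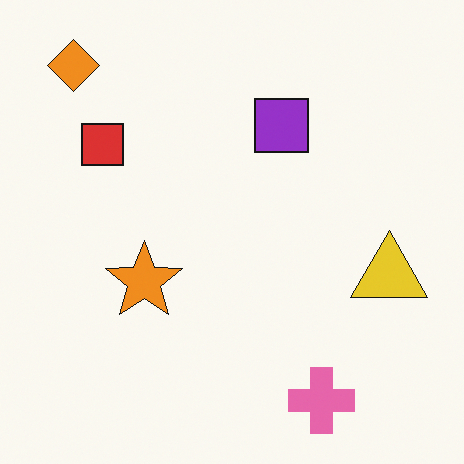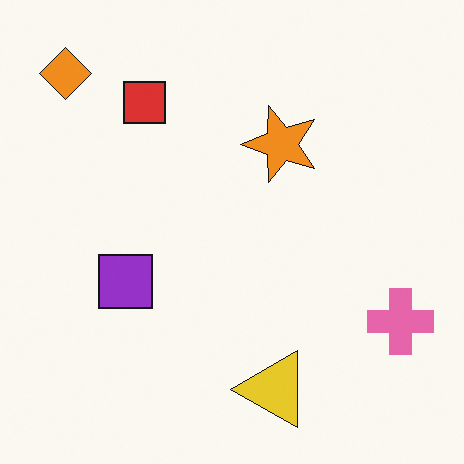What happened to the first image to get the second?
It was transposed (reflected across the top-left ↔ bottom-right diagonal).

Shapes have swapped their row and column positions — what was in the top-right is now in the bottom-left — a diagonal reflection.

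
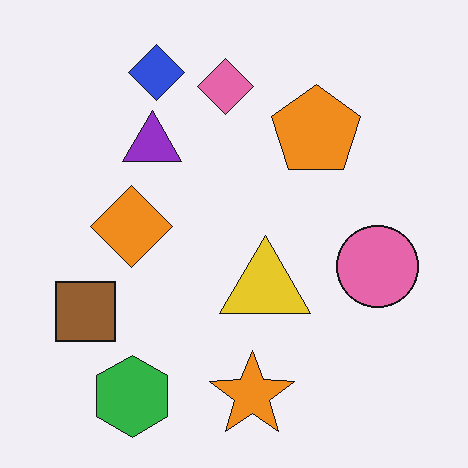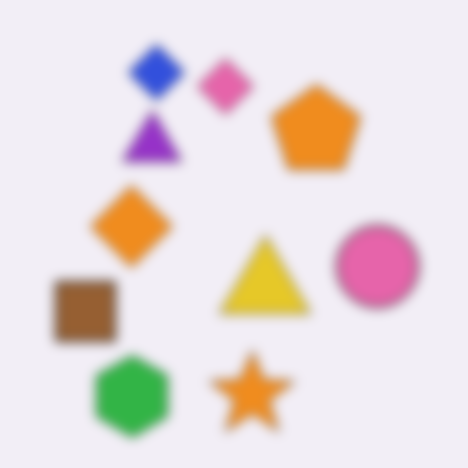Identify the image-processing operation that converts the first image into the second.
The second image is the first strongly gaussian-blurred.

Shape edges and outlines are uniformly softened across the whole image.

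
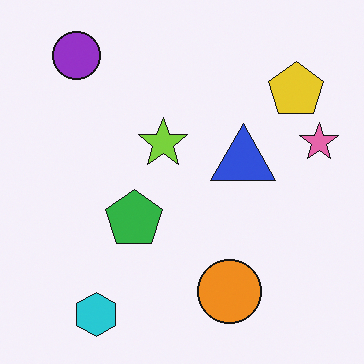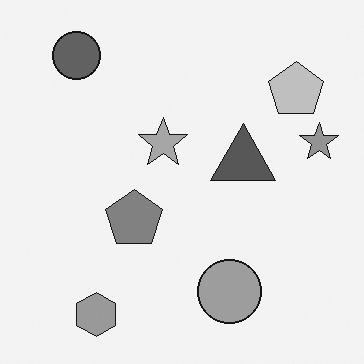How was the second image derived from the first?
This is the original image converted to grayscale.

All color is removed — every shape is now a shade of grey.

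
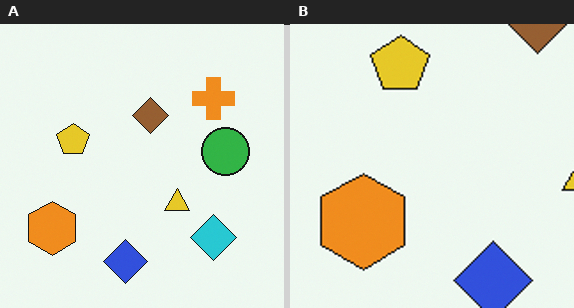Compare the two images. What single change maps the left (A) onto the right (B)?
This is the original image cropped tightly and scaled back up.

The visible shapes are larger and the field of view is narrower; shapes near the original edges may be partly or wholly outside the frame — a crop-and-rescale.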